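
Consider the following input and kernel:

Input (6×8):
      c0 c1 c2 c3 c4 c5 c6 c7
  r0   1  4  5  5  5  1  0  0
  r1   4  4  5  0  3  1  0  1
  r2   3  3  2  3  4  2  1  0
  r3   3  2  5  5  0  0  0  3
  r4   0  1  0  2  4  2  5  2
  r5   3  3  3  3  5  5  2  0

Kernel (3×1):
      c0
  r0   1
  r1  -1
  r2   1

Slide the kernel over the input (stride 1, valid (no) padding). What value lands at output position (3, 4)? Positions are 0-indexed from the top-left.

The receptive field on the input at this output position is [0 / 4 / 5]. Elementwise product with the kernel and sum: 0·1 + 4·-1 + 5·1.

1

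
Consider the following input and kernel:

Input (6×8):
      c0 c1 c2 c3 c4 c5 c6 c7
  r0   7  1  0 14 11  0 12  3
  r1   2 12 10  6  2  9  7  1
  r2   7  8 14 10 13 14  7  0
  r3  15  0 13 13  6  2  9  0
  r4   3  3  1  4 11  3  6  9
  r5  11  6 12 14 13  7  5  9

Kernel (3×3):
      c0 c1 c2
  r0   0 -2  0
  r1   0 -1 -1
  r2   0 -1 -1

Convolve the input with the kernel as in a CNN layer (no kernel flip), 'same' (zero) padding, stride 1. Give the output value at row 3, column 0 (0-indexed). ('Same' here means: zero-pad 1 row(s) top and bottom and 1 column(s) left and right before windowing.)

-35

The receptive field on the zero-padded input at this output position is [0 7 8 / 0 15 0 / 0 3 3]. Elementwise product with the kernel and sum: 7·-2 + 15·-1 + 0·-1 + 3·-1 + 3·-1.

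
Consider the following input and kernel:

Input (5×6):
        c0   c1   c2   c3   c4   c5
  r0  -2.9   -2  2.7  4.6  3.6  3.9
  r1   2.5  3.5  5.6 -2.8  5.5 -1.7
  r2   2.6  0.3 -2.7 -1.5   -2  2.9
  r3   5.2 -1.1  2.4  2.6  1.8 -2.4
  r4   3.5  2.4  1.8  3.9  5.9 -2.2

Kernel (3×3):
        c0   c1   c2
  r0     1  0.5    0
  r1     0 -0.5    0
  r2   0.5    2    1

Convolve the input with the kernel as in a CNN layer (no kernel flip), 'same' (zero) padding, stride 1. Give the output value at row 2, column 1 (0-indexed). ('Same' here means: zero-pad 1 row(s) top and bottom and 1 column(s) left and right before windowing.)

The receptive field on the zero-padded input at this output position is [2.5 3.5 5.6 / 2.6 0.3 -2.7 / 5.2 -1.1 2.4]. Elementwise product with the kernel and sum: 2.5·1 + 3.5·0.5 + 0.3·-0.5 + 5.2·0.5 + -1.1·2 + 2.4·1.

6.9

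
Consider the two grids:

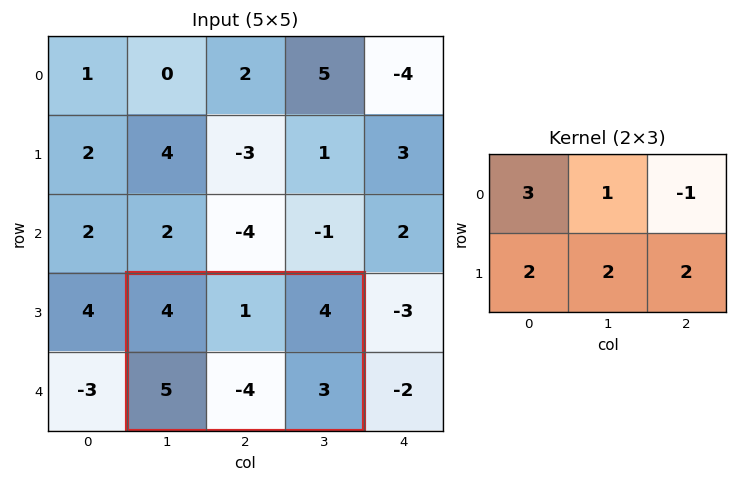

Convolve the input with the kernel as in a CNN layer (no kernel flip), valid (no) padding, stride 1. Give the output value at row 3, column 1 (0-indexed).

17

The receptive field on the input at this output position is [4 1 4 / 5 -4 3]. Elementwise product with the kernel and sum: 4·3 + 1·1 + 4·-1 + 5·2 + -4·2 + 3·2.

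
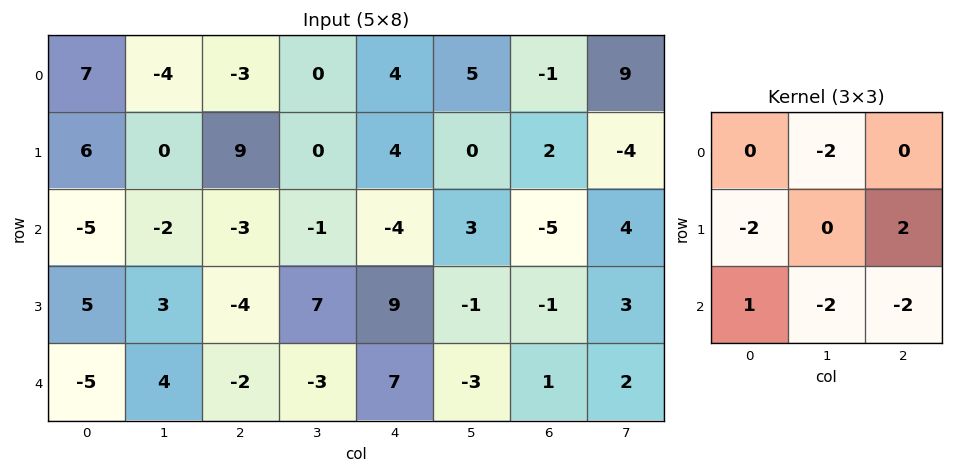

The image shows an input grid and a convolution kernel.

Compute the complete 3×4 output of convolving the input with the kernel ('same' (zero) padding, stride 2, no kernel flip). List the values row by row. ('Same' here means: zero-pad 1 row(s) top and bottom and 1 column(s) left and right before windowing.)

-20 -10 2 12
-32 -19 -9 -7
-2 -6 -18 12

Output[0,0]: The receptive field on the zero-padded input at this output position is [0 0 0 / 0 7 -4 / 0 6 0]. Elementwise product with the kernel and sum: 0·-2 + 0·-2 + -4·2 + 0·1 + 6·-2 + 0·-2.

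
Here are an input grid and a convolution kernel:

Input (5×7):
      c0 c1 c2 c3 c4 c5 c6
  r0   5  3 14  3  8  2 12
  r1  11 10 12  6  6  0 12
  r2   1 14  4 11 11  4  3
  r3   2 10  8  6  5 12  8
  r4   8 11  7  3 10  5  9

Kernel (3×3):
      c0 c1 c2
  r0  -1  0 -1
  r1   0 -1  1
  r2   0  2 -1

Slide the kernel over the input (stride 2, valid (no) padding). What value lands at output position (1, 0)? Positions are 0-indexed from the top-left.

8

The receptive field on the input at this output position is [1 14 4 / 2 10 8 / 8 11 7]. Elementwise product with the kernel and sum: 1·-1 + 4·-1 + 10·-1 + 8·1 + 11·2 + 7·-1.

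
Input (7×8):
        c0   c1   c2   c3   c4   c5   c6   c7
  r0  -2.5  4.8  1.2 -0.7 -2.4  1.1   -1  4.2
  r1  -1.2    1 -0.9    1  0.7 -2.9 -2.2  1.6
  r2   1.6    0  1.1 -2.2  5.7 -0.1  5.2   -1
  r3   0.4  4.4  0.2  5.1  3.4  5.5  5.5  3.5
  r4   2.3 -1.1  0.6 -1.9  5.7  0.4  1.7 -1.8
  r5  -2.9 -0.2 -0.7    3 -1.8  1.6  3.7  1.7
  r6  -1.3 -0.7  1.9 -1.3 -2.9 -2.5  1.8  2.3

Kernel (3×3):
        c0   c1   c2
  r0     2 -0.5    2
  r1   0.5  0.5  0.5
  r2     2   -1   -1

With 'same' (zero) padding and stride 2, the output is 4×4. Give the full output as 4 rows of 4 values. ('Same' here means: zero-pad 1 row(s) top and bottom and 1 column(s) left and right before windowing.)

Output[0,0]: The receptive field on the zero-padded input at this output position is [0 0 0 / 0 -2.5 4.8 / 0 -1.2 1]. Elementwise product with the kernel and sum: 0·2 + 0·-0.5 + 0·2 + 0·0.5 + -2.5·0.5 + 4.8·0.5 + 0·2 + -1.2·-1 + 1·-1.

1.35 4.55 3.2 -3.05
-1.4 7.4 -1.15 2.55
12.3 15 27.8 13.2
0.05 5.9 6.75 5.55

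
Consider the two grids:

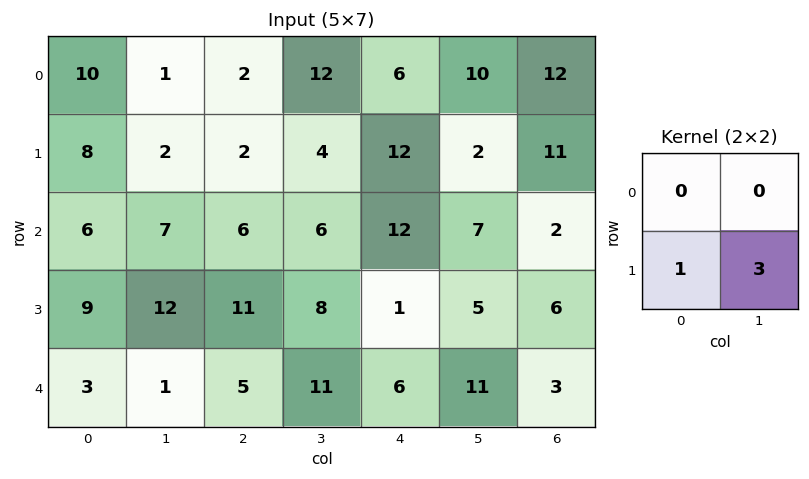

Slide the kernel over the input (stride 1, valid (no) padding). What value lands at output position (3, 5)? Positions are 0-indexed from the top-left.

The receptive field on the input at this output position is [5 6 / 11 3]. Elementwise product with the kernel and sum: 11·1 + 3·3.

20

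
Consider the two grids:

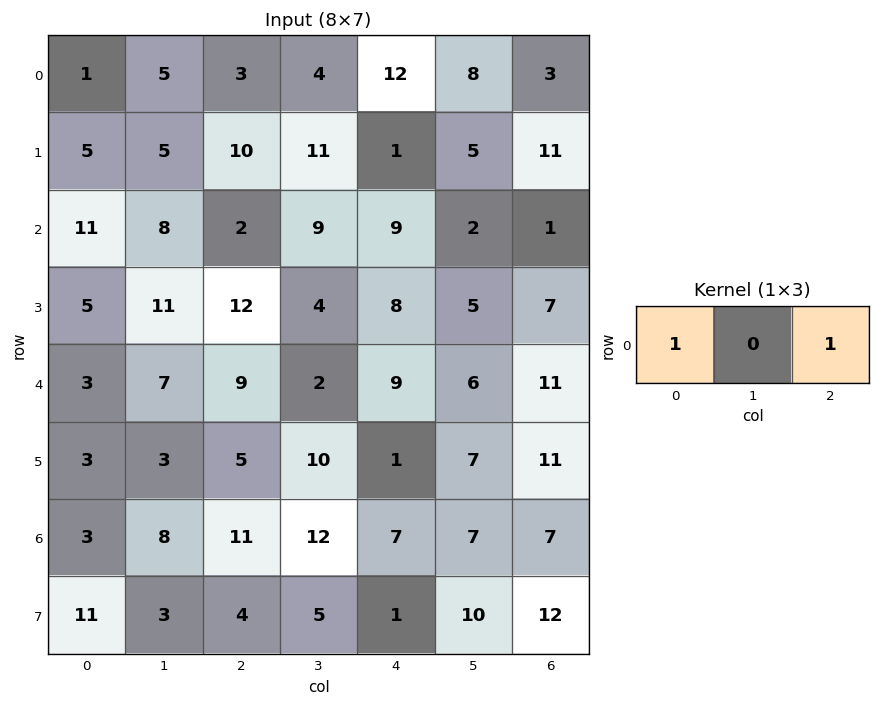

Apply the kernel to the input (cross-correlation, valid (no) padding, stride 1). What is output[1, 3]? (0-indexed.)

The receptive field on the input at this output position is [11 1 5]. Elementwise product with the kernel and sum: 11·1 + 5·1.

16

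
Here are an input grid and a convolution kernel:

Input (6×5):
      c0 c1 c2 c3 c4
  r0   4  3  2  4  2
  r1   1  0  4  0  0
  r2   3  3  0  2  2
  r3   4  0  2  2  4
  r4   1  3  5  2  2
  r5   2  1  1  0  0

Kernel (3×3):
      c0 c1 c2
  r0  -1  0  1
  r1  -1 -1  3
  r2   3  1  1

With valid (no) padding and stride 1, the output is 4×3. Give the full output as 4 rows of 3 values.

21 8 0
11 7 12
10 19 29
17 4 4

Output[0,0]: The receptive field on the input at this output position is [4 3 2 / 1 0 4 / 3 3 0]. Elementwise product with the kernel and sum: 4·-1 + 2·1 + 1·-1 + 0·-1 + 4·3 + 3·3 + 3·1 + 0·1.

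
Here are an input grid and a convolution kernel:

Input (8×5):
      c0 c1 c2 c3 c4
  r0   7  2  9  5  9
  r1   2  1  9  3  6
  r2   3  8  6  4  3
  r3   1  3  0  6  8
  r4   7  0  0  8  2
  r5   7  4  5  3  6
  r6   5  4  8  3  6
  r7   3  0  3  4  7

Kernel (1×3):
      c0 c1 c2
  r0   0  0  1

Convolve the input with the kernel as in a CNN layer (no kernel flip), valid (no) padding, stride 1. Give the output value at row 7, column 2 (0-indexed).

The receptive field on the input at this output position is [3 4 7]. Elementwise product with the kernel and sum: 7·1.

7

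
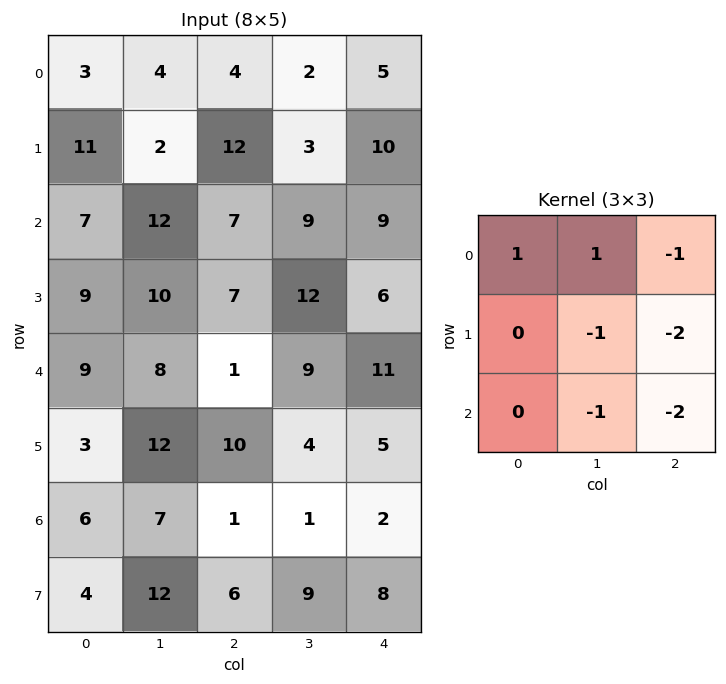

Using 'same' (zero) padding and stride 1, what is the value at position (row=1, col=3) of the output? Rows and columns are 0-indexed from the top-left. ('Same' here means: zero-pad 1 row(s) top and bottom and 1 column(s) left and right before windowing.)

-49

The receptive field on the zero-padded input at this output position is [4 2 5 / 12 3 10 / 7 9 9]. Elementwise product with the kernel and sum: 4·1 + 2·1 + 5·-1 + 3·-1 + 10·-2 + 9·-1 + 9·-2.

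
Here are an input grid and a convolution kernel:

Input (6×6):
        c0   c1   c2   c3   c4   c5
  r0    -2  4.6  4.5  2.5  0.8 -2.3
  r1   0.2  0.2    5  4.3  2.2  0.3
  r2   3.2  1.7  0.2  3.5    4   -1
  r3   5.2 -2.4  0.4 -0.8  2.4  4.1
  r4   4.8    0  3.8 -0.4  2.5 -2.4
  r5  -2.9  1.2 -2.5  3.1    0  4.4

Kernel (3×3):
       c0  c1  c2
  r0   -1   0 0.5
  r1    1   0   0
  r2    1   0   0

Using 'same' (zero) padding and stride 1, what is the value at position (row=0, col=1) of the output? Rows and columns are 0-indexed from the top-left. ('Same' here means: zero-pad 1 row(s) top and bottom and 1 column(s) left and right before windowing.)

-1.8

The receptive field on the zero-padded input at this output position is [0 0 0 / -2 4.6 4.5 / 0.2 0.2 5]. Elementwise product with the kernel and sum: 0·-1 + 0·0.5 + -2·1 + 0.2·1.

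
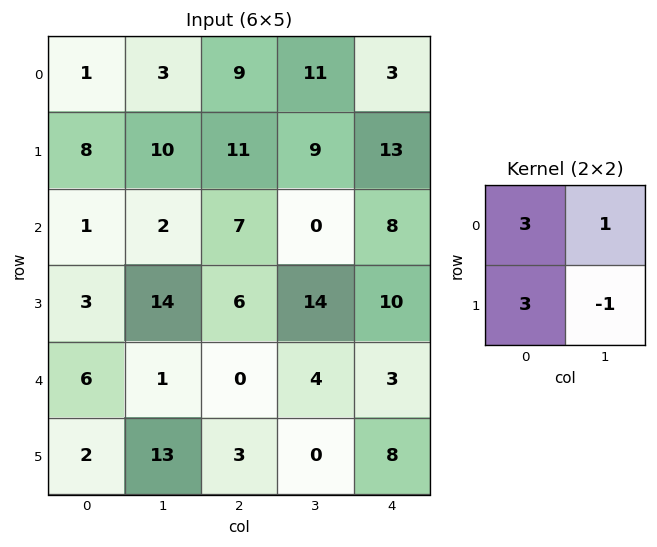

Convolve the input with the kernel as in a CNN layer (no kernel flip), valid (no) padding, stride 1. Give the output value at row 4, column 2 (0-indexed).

13

The receptive field on the input at this output position is [0 4 / 3 0]. Elementwise product with the kernel and sum: 0·3 + 4·1 + 3·3 + 0·-1.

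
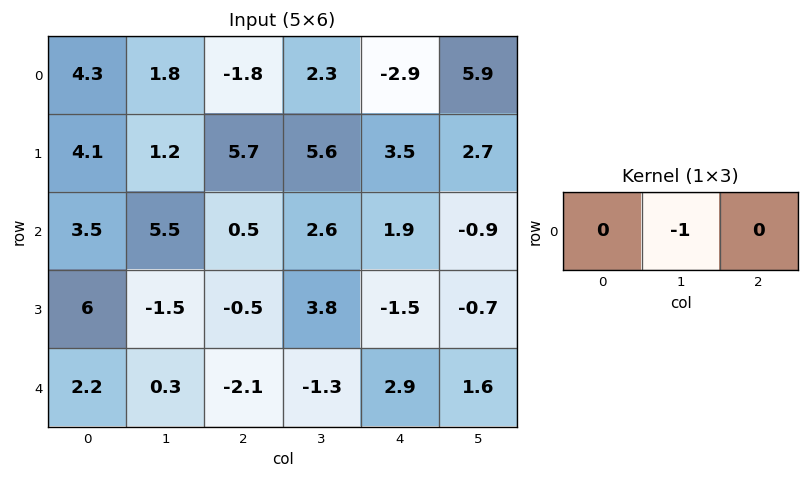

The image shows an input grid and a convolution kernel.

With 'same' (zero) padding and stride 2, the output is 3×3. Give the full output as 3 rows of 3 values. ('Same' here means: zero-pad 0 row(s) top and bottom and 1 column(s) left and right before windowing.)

Output[0,0]: The receptive field on the zero-padded input at this output position is [0 4.3 1.8]. Elementwise product with the kernel and sum: 4.3·-1.

-4.3 1.8 2.9
-3.5 -0.5 -1.9
-2.2 2.1 -2.9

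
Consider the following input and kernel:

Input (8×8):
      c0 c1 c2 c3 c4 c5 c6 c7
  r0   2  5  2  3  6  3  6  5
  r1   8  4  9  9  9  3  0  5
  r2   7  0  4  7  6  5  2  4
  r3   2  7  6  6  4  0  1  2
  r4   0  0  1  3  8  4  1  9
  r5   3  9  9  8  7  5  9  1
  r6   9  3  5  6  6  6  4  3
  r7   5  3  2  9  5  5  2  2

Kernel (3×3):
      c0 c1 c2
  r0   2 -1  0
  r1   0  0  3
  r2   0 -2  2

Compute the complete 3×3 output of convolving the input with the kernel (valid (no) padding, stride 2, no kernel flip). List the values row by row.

34 26 3
34 23 4
31 20 35

Output[0,0]: The receptive field on the input at this output position is [2 5 2 / 8 4 9 / 7 0 4]. Elementwise product with the kernel and sum: 2·2 + 5·-1 + 9·3 + 0·-2 + 4·2.
Output[0,1]: The receptive field on the input at this output position is [2 3 6 / 9 9 9 / 4 7 6]. Elementwise product with the kernel and sum: 2·2 + 3·-1 + 9·3 + 7·-2 + 6·2.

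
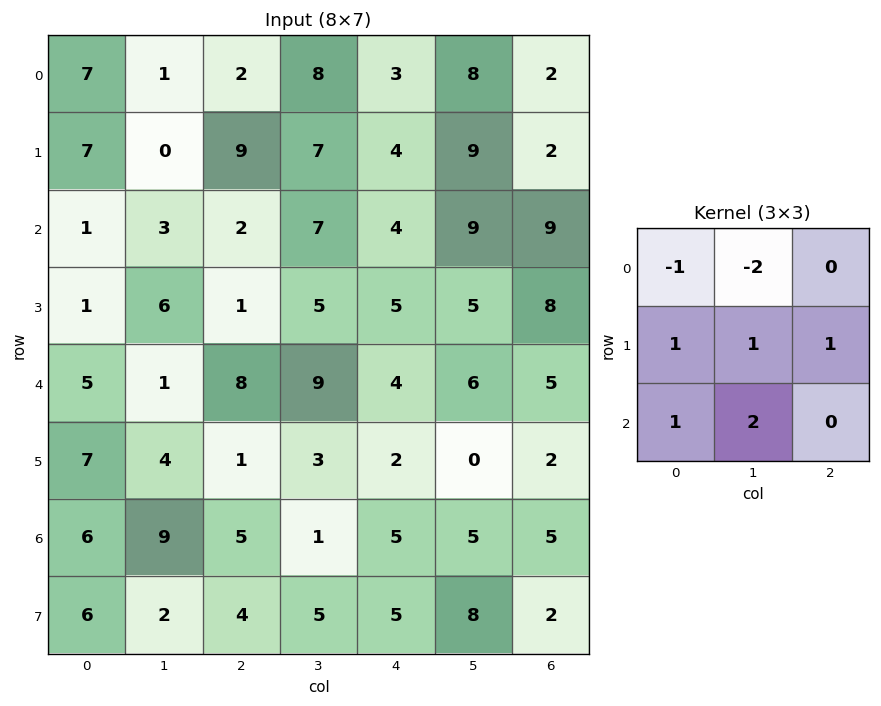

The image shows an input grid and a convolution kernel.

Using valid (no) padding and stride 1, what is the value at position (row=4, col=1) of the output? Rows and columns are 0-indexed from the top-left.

The receptive field on the input at this output position is [1 8 9 / 4 1 3 / 9 5 1]. Elementwise product with the kernel and sum: 1·-1 + 8·-2 + 4·1 + 1·1 + 3·1 + 9·1 + 5·2.

10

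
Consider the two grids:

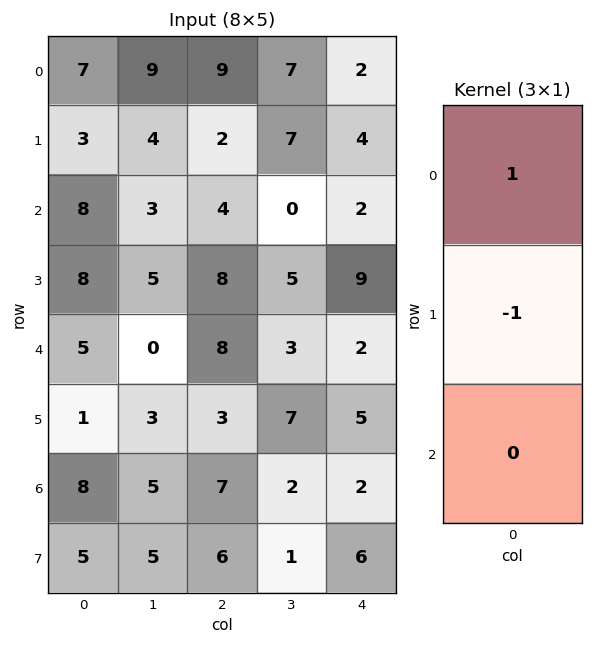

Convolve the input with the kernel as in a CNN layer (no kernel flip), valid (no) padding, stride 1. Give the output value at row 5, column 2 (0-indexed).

-4

The receptive field on the input at this output position is [3 / 7 / 6]. Elementwise product with the kernel and sum: 3·1 + 7·-1.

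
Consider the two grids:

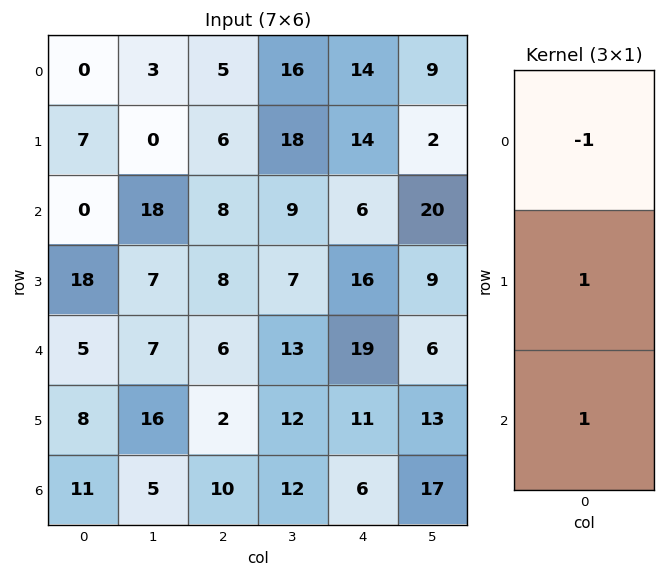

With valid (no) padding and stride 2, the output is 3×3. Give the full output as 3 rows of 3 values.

7 9 6
23 6 29
14 6 -2

Output[0,0]: The receptive field on the input at this output position is [0 / 7 / 0]. Elementwise product with the kernel and sum: 0·-1 + 7·1 + 0·1.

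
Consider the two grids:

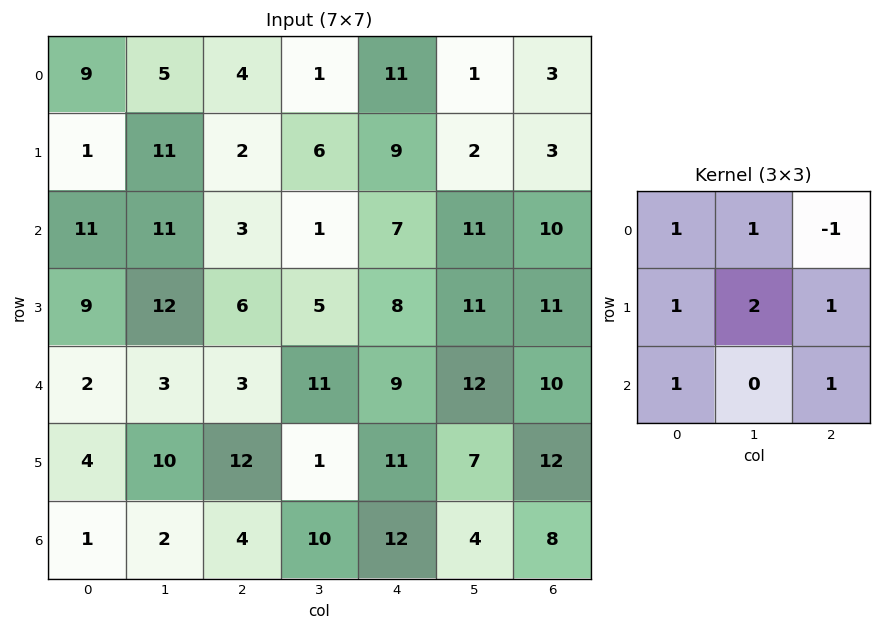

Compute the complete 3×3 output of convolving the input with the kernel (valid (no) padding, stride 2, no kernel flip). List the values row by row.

Output[0,0]: The receptive field on the input at this output position is [9 5 4 / 1 11 2 / 11 11 3]. Elementwise product with the kernel and sum: 9·1 + 5·1 + 4·-1 + 1·1 + 11·2 + 2·1 + 11·1 + 3·1.
Output[0,1]: The receptive field on the input at this output position is [4 1 11 / 2 6 9 / 3 1 7]. Elementwise product with the kernel and sum: 4·1 + 1·1 + 11·-1 + 2·1 + 6·2 + 9·1 + 3·1 + 7·1.

49 27 42
63 33 68
43 46 68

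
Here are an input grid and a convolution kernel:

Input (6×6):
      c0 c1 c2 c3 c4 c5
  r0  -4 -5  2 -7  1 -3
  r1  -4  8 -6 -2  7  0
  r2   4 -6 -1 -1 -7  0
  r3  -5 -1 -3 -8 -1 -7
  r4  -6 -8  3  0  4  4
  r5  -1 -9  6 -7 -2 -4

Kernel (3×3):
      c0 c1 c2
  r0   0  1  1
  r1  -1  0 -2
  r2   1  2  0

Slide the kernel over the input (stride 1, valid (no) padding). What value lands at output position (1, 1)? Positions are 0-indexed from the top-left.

-7

The receptive field on the input at this output position is [8 -6 -2 / -6 -1 -1 / -1 -3 -8]. Elementwise product with the kernel and sum: -6·1 + -2·1 + -6·-1 + -1·-2 + -1·1 + -3·2.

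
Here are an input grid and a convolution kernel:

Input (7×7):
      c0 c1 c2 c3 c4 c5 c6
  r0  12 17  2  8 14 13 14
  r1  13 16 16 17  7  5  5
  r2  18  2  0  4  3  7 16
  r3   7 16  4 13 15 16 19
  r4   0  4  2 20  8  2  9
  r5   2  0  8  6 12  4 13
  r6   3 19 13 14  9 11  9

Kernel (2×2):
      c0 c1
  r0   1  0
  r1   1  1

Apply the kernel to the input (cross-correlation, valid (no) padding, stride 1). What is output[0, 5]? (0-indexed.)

23

The receptive field on the input at this output position is [13 14 / 5 5]. Elementwise product with the kernel and sum: 13·1 + 5·1 + 5·1.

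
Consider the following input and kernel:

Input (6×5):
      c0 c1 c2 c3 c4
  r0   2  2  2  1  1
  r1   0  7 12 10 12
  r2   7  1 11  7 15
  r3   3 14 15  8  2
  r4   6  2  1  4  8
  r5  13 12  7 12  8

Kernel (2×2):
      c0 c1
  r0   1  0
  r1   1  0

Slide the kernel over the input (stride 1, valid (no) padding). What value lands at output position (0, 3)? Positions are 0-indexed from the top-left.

11

The receptive field on the input at this output position is [1 1 / 10 12]. Elementwise product with the kernel and sum: 1·1 + 10·1.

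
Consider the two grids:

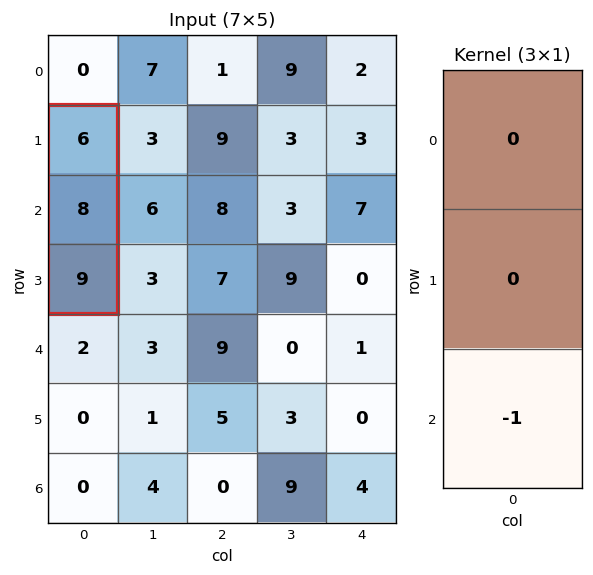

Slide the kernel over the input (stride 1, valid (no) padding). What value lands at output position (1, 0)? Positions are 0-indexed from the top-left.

The receptive field on the input at this output position is [6 / 8 / 9]. Elementwise product with the kernel and sum: 9·-1.

-9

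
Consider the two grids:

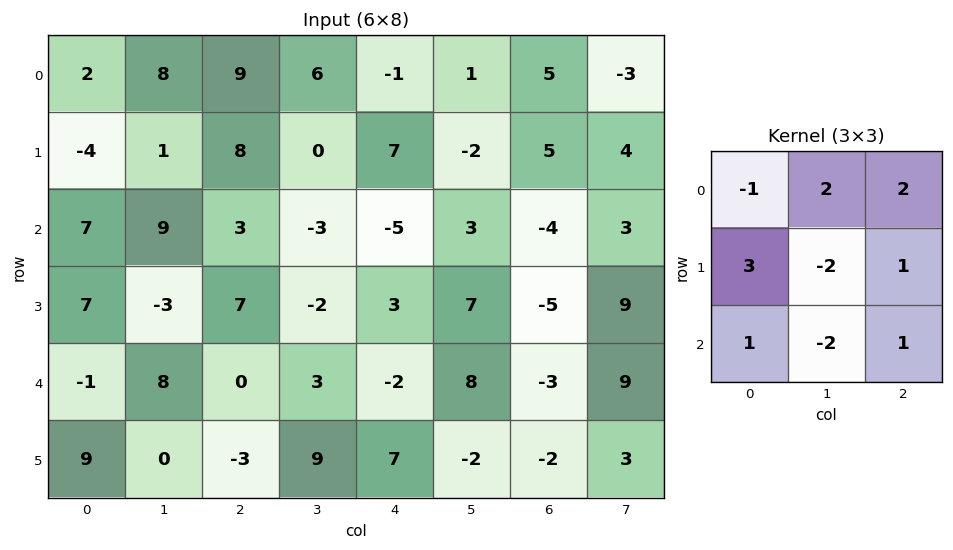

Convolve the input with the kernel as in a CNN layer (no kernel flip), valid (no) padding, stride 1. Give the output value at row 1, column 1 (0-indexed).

14

The receptive field on the input at this output position is [1 8 0 / 9 3 -3 / -3 7 -2]. Elementwise product with the kernel and sum: 1·-1 + 8·2 + 0·2 + 9·3 + 3·-2 + -3·1 + -3·1 + 7·-2 + -2·1.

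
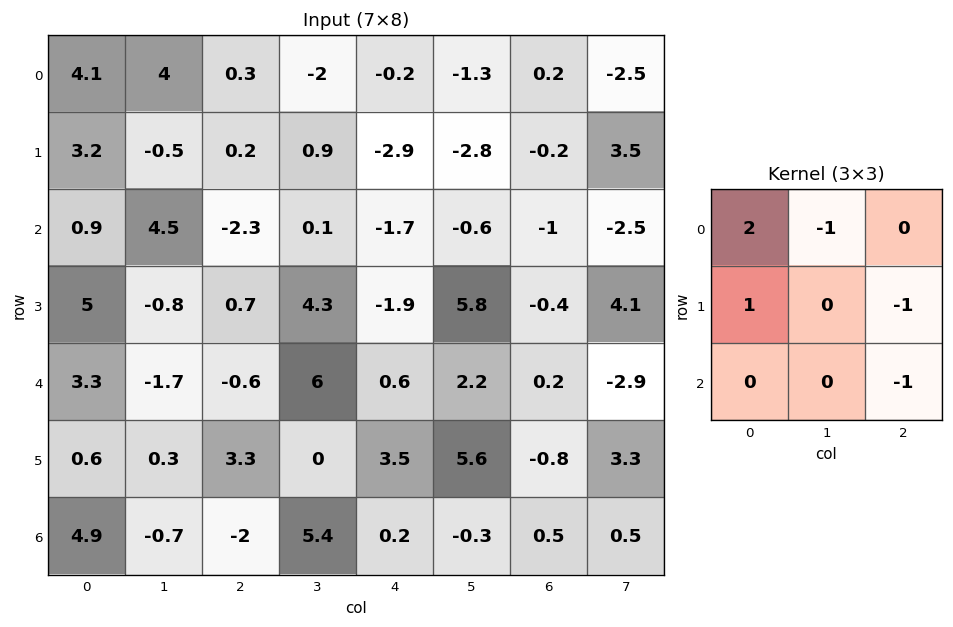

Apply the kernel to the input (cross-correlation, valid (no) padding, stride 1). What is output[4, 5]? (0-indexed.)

The receptive field on the input at this output position is [2.2 0.2 -2.9 / 5.6 -0.8 3.3 / -0.3 0.5 0.5]. Elementwise product with the kernel and sum: 2.2·2 + 0.2·-1 + 5.6·1 + 3.3·-1 + 0.5·-1.

6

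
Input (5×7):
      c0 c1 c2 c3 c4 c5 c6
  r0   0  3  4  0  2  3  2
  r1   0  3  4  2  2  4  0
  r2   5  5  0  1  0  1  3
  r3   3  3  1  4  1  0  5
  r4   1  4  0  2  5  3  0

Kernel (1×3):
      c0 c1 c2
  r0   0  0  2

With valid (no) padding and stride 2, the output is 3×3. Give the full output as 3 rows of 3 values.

Output[0,0]: The receptive field on the input at this output position is [0 3 4]. Elementwise product with the kernel and sum: 4·2.

8 4 4
0 0 6
0 10 0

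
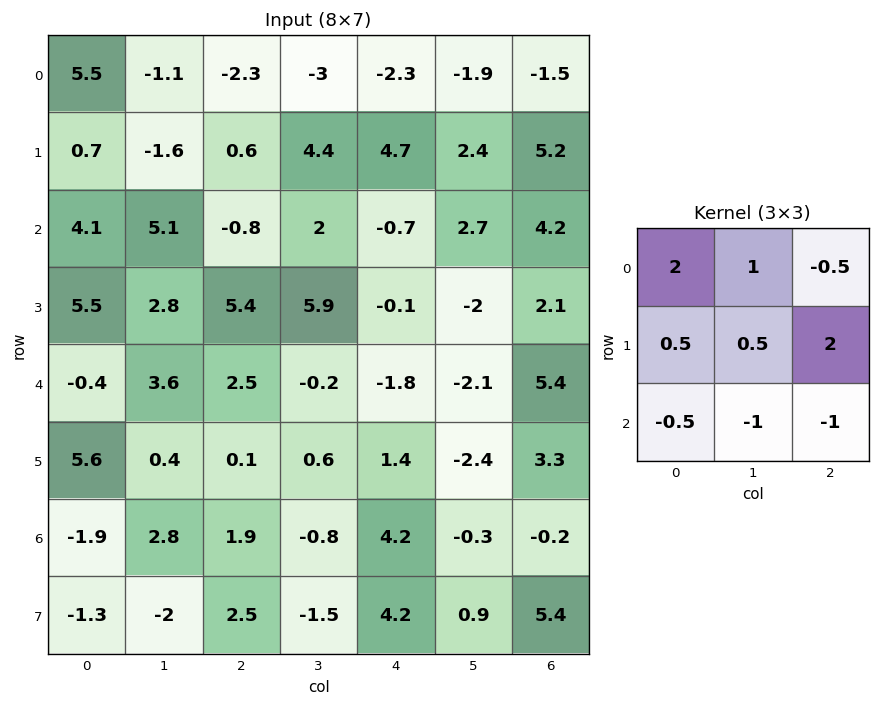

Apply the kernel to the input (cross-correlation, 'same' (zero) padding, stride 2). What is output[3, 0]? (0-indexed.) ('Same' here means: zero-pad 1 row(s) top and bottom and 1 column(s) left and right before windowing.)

13.35

The receptive field on the zero-padded input at this output position is [0 5.6 0.4 / 0 -1.9 2.8 / 0 -1.3 -2]. Elementwise product with the kernel and sum: 0·2 + 5.6·1 + 0.4·-0.5 + 0·0.5 + -1.9·0.5 + 2.8·2 + 0·-0.5 + -1.3·-1 + -2·-1.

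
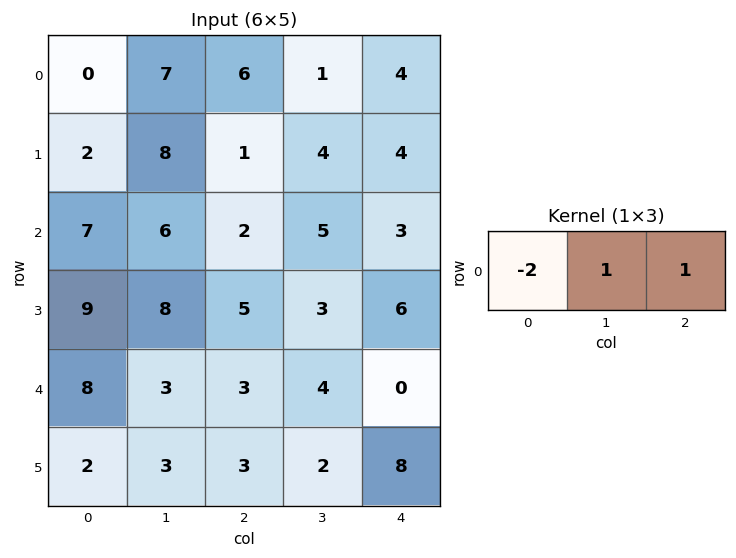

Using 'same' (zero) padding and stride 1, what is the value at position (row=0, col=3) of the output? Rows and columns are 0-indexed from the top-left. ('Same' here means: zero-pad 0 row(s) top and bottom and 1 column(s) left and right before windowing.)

The receptive field on the zero-padded input at this output position is [6 1 4]. Elementwise product with the kernel and sum: 6·-2 + 1·1 + 4·1.

-7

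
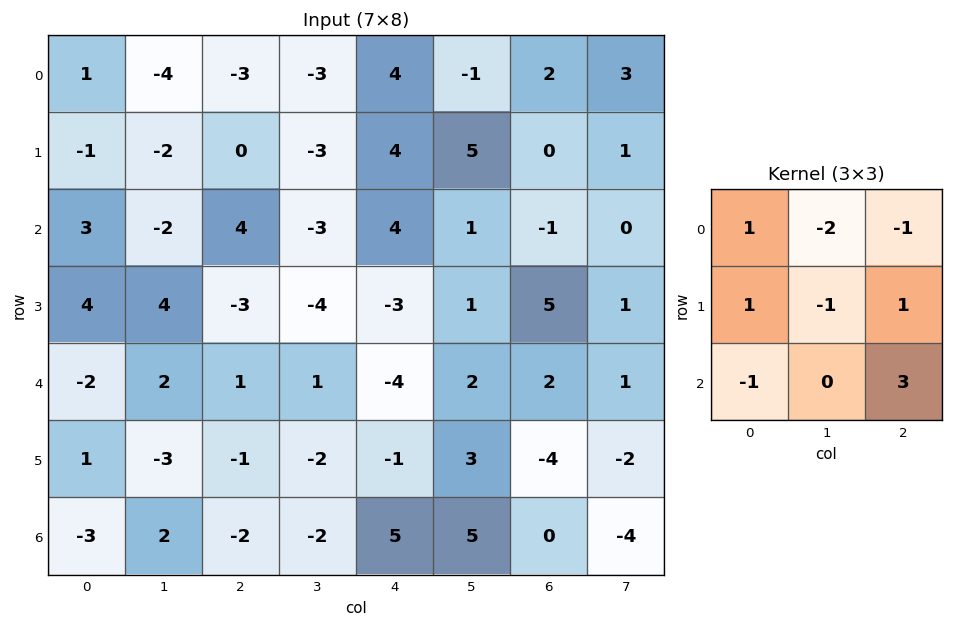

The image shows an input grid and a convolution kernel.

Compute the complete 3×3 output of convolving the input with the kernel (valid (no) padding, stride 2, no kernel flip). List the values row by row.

Output[0,0]: The receptive field on the input at this output position is [1 -4 -3 / -1 -2 0 / 3 -2 4]. Elementwise product with the kernel and sum: 1·1 + -4·-2 + -3·-1 + -1·1 + -2·-1 + 0·1 + 3·-1 + 4·3.
Output[0,1]: The receptive field on the input at this output position is [-3 -3 4 / 0 -3 4 / 4 -3 4]. Elementwise product with the kernel and sum: -3·1 + -3·-2 + 4·-1 + 0·1 + -3·-1 + 4·1 + 4·-1 + 4·3.

22 14 -4
5 -9 14
-7 20 -23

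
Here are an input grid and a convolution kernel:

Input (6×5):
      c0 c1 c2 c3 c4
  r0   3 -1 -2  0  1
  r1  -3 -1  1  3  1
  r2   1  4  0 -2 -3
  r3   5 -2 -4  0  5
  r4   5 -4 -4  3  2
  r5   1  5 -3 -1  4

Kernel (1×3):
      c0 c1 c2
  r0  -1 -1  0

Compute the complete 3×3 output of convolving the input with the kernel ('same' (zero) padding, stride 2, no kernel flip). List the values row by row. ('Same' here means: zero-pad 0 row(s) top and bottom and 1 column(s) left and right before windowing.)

Output[0,0]: The receptive field on the zero-padded input at this output position is [0 3 -1]. Elementwise product with the kernel and sum: 0·-1 + 3·-1.

-3 3 -1
-1 -4 5
-5 8 -5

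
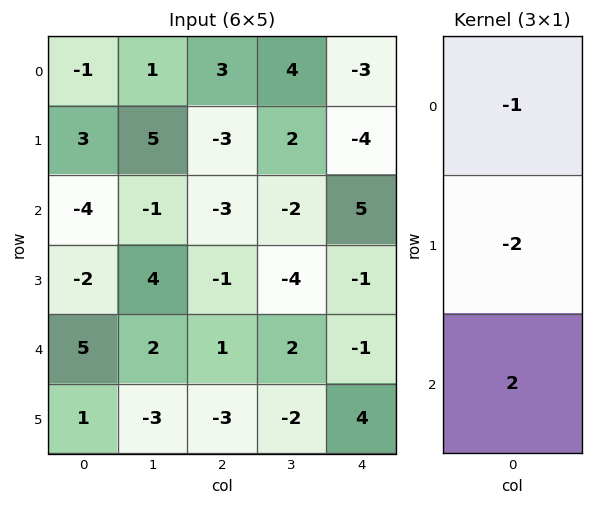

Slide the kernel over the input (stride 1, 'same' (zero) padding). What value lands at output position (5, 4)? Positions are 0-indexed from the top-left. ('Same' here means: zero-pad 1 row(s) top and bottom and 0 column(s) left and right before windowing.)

The receptive field on the zero-padded input at this output position is [-1 / 4 / 0]. Elementwise product with the kernel and sum: -1·-1 + 4·-2 + 0·2.

-7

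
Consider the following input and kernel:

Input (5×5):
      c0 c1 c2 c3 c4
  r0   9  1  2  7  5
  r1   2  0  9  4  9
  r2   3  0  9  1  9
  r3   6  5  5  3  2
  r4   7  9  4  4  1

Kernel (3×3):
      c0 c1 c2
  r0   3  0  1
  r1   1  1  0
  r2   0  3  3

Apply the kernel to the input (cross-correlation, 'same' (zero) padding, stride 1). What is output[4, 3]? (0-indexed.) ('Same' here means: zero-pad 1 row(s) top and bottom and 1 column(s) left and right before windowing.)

25

The receptive field on the zero-padded input at this output position is [5 3 2 / 4 4 1 / 0 0 0]. Elementwise product with the kernel and sum: 5·3 + 2·1 + 4·1 + 4·1 + 0·3 + 0·3.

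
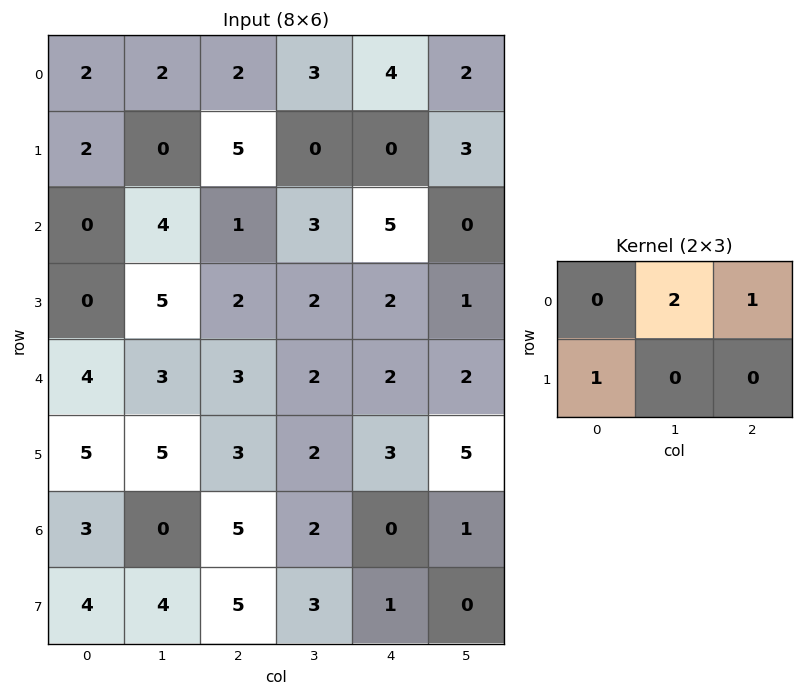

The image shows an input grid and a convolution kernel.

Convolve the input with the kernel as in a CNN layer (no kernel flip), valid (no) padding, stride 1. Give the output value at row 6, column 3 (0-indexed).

4

The receptive field on the input at this output position is [2 0 1 / 3 1 0]. Elementwise product with the kernel and sum: 0·2 + 1·1 + 3·1.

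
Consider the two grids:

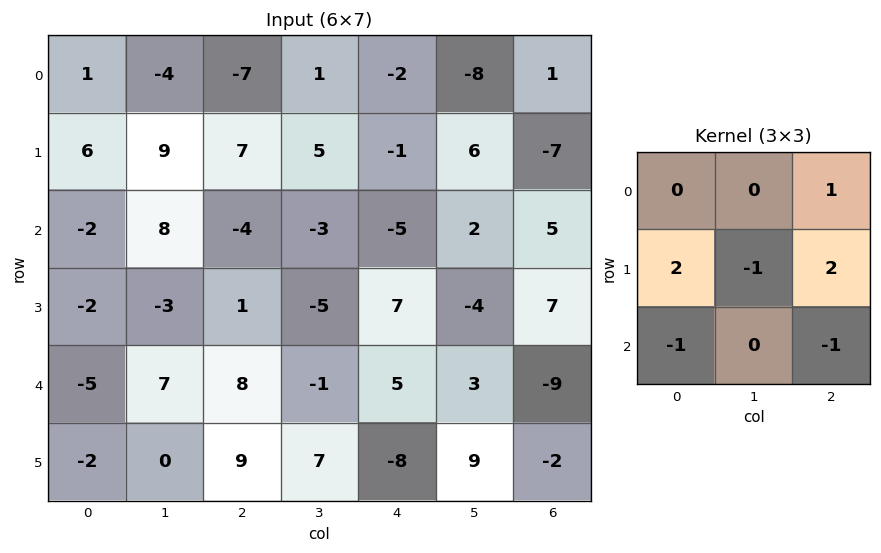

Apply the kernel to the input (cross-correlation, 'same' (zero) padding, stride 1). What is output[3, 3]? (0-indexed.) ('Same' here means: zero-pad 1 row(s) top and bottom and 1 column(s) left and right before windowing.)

3

The receptive field on the zero-padded input at this output position is [-4 -3 -5 / 1 -5 7 / 8 -1 5]. Elementwise product with the kernel and sum: -5·1 + 1·2 + -5·-1 + 7·2 + 8·-1 + 5·-1.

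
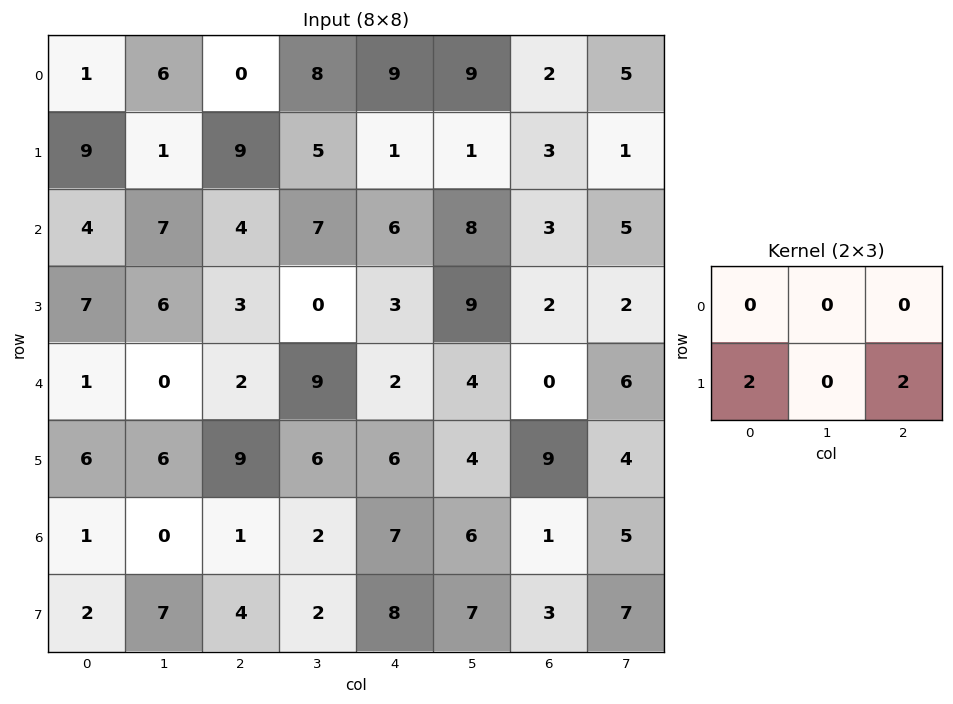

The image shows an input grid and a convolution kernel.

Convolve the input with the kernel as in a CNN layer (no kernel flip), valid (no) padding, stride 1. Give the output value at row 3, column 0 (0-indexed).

6

The receptive field on the input at this output position is [7 6 3 / 1 0 2]. Elementwise product with the kernel and sum: 1·2 + 2·2.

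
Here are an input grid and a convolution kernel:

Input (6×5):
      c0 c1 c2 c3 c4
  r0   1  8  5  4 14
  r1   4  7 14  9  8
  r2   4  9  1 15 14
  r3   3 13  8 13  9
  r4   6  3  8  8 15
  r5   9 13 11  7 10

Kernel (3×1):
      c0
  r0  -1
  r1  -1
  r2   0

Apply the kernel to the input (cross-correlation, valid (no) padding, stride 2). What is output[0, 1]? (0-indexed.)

-19

The receptive field on the input at this output position is [5 / 14 / 1]. Elementwise product with the kernel and sum: 5·-1 + 14·-1.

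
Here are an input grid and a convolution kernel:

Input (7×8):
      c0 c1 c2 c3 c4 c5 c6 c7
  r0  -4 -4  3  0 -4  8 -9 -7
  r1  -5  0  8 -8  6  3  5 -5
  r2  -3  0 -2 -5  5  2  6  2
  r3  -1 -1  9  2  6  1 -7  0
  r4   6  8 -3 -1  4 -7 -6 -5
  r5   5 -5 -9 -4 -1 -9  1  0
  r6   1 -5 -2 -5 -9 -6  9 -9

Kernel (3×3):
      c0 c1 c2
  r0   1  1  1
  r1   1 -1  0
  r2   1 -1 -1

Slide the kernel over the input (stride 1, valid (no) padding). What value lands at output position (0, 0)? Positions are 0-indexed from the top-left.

The receptive field on the input at this output position is [-4 -4 3 / -5 0 8 / -3 0 -2]. Elementwise product with the kernel and sum: -4·1 + -4·1 + 3·1 + -5·1 + 0·-1 + -3·1 + 0·-1 + -2·-1.

-11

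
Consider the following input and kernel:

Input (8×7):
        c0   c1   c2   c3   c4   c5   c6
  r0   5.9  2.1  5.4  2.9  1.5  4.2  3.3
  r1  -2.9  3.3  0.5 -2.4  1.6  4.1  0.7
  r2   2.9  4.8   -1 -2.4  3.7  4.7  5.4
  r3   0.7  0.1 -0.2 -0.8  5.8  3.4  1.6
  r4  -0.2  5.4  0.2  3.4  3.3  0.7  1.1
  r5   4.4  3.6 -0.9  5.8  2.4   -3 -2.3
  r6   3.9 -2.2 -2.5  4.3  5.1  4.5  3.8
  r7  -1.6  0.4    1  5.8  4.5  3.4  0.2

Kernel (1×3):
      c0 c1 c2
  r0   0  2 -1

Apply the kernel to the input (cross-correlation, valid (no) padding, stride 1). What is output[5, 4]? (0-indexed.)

-3.7

The receptive field on the input at this output position is [2.4 -3 -2.3]. Elementwise product with the kernel and sum: -3·2 + -2.3·-1.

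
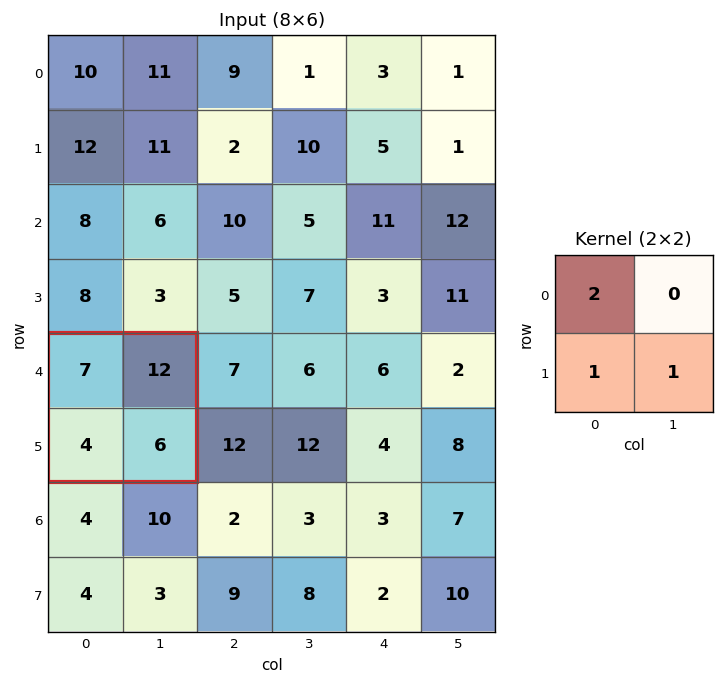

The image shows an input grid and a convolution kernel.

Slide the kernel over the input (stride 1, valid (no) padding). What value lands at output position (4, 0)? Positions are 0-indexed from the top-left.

The receptive field on the input at this output position is [7 12 / 4 6]. Elementwise product with the kernel and sum: 7·2 + 4·1 + 6·1.

24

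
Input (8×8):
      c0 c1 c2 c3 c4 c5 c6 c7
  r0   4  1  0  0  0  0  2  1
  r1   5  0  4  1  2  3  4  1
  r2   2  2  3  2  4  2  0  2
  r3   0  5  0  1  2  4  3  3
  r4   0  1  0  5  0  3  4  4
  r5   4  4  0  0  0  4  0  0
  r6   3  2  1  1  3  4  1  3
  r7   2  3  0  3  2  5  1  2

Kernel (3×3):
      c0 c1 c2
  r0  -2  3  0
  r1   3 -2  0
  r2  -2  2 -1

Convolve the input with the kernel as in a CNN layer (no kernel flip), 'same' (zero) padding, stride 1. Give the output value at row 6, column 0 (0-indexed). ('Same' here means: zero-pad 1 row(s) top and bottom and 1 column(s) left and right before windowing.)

The receptive field on the zero-padded input at this output position is [0 4 4 / 0 3 2 / 0 2 3]. Elementwise product with the kernel and sum: 0·-2 + 4·3 + 0·3 + 3·-2 + 0·-2 + 2·2 + 3·-1.

7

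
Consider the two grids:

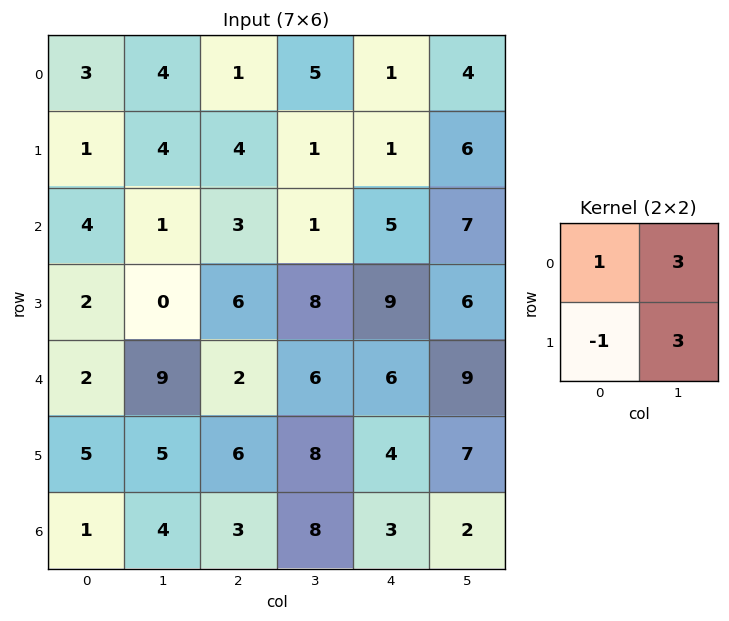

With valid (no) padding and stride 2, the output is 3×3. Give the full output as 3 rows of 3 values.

26 15 30
5 24 35
39 38 50

Output[0,0]: The receptive field on the input at this output position is [3 4 / 1 4]. Elementwise product with the kernel and sum: 3·1 + 4·3 + 1·-1 + 4·3.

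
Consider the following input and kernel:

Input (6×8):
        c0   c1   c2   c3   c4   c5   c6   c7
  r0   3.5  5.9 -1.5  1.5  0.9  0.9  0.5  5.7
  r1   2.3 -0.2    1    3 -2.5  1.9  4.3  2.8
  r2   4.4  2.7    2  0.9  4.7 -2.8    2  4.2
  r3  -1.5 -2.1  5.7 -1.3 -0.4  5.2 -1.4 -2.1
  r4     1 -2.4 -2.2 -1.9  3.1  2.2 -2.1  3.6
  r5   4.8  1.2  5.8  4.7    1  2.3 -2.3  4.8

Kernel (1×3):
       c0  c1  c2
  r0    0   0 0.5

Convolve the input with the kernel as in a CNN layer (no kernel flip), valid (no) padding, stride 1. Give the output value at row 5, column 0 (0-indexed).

The receptive field on the input at this output position is [4.8 1.2 5.8]. Elementwise product with the kernel and sum: 5.8·0.5.

2.9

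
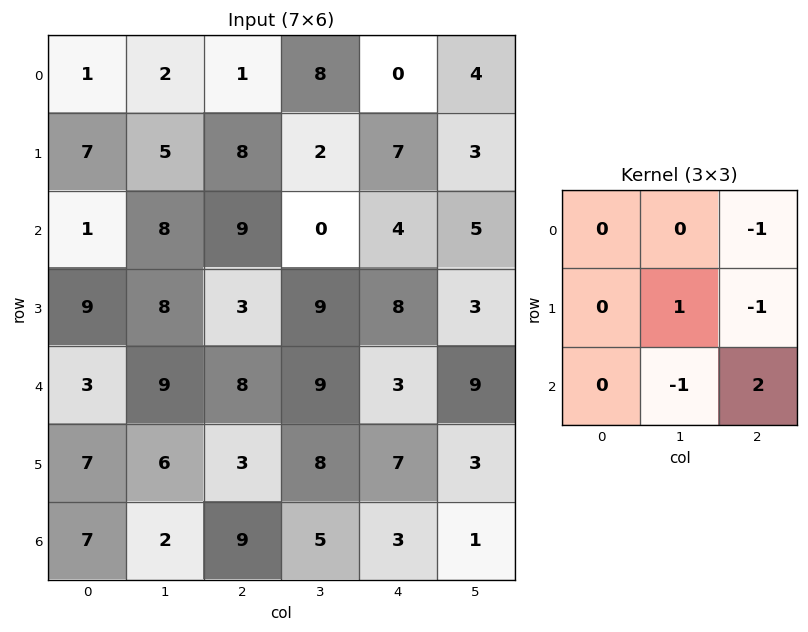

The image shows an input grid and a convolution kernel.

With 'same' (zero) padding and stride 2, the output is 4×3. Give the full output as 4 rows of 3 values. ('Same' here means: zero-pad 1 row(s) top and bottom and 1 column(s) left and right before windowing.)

Output[0,0]: The receptive field on the zero-padded input at this output position is [0 0 0 / 0 1 2 / 0 7 5]. Elementwise product with the kernel and sum: 0·-1 + 1·1 + 2·-1 + 7·-1 + 5·2.

2 -11 -5
-5 22 -6
-9 3 -10
-1 -4 -1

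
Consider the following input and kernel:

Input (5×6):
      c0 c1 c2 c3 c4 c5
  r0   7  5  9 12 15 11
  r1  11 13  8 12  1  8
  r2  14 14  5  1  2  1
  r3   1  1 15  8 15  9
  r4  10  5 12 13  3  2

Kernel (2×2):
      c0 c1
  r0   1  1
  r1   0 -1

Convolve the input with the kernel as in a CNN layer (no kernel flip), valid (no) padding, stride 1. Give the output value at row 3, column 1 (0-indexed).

The receptive field on the input at this output position is [1 15 / 5 12]. Elementwise product with the kernel and sum: 1·1 + 15·1 + 12·-1.

4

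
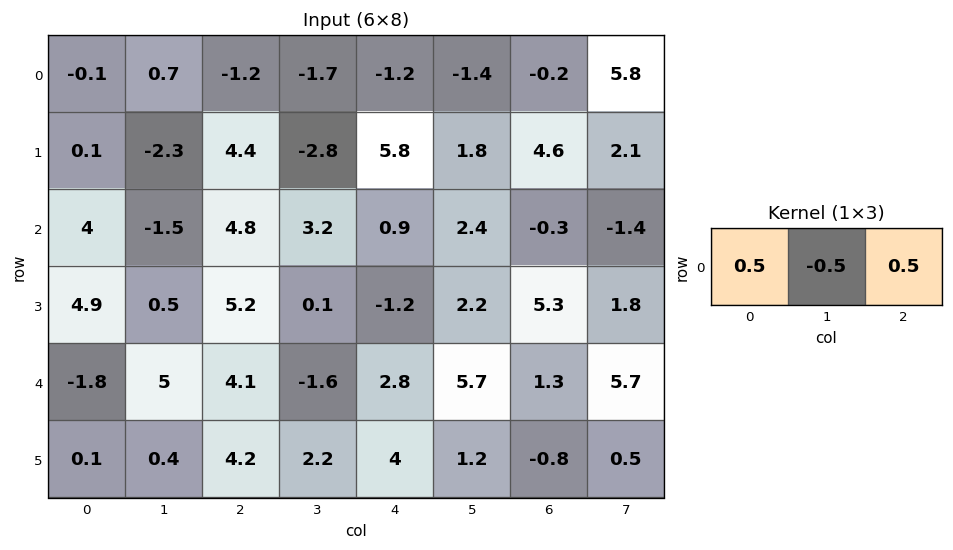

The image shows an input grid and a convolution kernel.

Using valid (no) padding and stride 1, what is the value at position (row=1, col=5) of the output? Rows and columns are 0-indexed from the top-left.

The receptive field on the input at this output position is [1.8 4.6 2.1]. Elementwise product with the kernel and sum: 1.8·0.5 + 4.6·-0.5 + 2.1·0.5.

-0.35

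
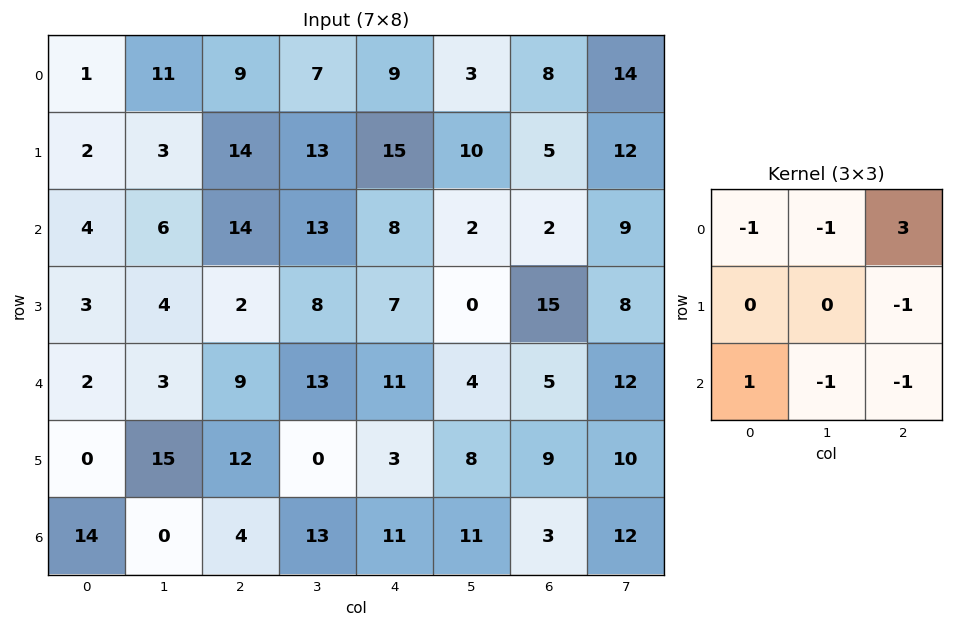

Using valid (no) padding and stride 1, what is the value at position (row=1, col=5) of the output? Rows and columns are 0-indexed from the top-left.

The receptive field on the input at this output position is [10 5 12 / 2 2 9 / 0 15 8]. Elementwise product with the kernel and sum: 10·-1 + 5·-1 + 12·3 + 9·-1 + 0·1 + 15·-1 + 8·-1.

-11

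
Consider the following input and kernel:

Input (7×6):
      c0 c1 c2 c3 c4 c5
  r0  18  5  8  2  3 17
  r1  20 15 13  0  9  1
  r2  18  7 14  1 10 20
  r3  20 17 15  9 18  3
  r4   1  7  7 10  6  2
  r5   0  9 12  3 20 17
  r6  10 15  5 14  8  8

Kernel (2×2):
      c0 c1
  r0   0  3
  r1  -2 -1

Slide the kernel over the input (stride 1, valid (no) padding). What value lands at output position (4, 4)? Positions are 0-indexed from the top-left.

-51

The receptive field on the input at this output position is [6 2 / 20 17]. Elementwise product with the kernel and sum: 2·3 + 20·-2 + 17·-1.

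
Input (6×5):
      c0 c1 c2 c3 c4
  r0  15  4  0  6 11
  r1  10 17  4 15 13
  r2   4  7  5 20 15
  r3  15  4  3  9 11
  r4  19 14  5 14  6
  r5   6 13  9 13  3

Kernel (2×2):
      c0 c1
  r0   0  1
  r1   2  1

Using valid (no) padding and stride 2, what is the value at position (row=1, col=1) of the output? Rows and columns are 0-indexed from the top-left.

The receptive field on the input at this output position is [5 20 / 3 9]. Elementwise product with the kernel and sum: 20·1 + 3·2 + 9·1.

35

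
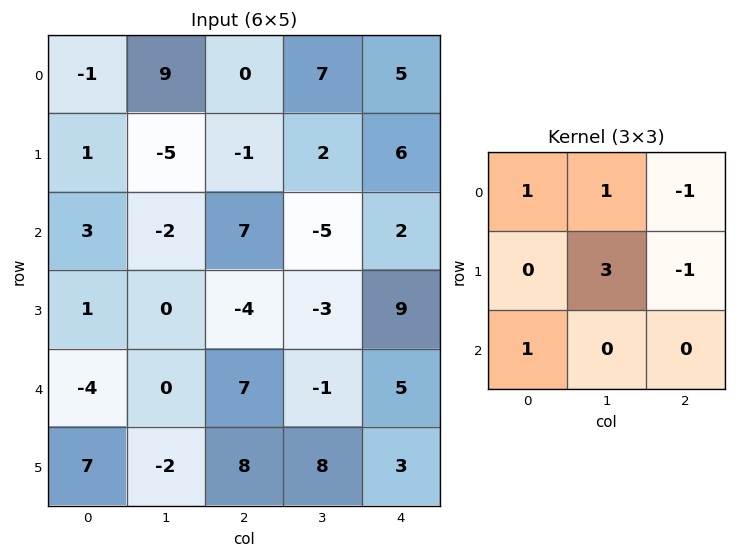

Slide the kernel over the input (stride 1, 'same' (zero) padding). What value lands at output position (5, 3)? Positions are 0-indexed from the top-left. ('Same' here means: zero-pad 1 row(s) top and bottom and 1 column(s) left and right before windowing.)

22

The receptive field on the zero-padded input at this output position is [7 -1 5 / 8 8 3 / 0 0 0]. Elementwise product with the kernel and sum: 7·1 + -1·1 + 5·-1 + 8·3 + 3·-1 + 0·1.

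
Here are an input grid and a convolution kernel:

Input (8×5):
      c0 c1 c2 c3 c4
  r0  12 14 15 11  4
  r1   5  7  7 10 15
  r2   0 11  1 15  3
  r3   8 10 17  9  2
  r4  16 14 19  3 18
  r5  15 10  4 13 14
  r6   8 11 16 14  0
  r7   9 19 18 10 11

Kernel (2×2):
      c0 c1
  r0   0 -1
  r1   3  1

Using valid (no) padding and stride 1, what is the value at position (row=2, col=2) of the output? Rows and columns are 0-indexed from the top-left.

The receptive field on the input at this output position is [1 15 / 17 9]. Elementwise product with the kernel and sum: 15·-1 + 17·3 + 9·1.

45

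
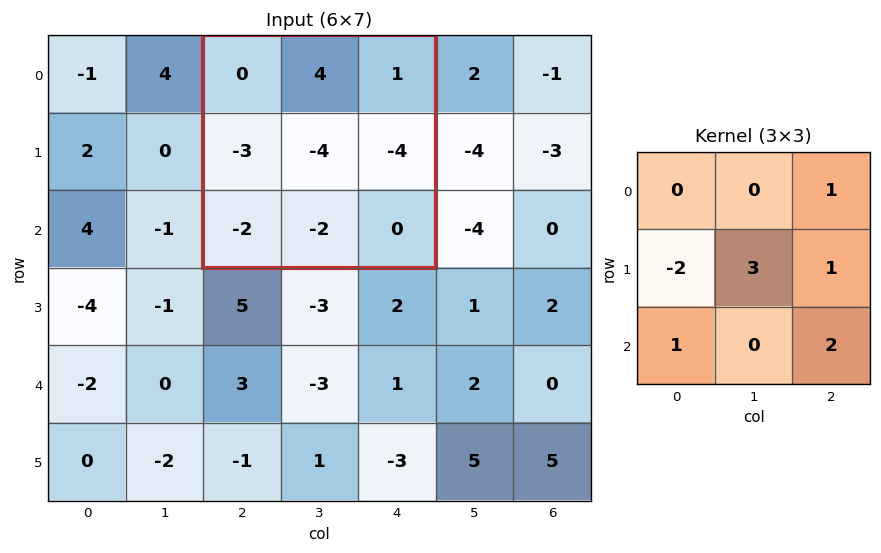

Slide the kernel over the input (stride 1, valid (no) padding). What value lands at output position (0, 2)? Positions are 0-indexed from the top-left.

The receptive field on the input at this output position is [0 4 1 / -3 -4 -4 / -2 -2 0]. Elementwise product with the kernel and sum: 1·1 + -3·-2 + -4·3 + -4·1 + -2·1 + 0·2.

-11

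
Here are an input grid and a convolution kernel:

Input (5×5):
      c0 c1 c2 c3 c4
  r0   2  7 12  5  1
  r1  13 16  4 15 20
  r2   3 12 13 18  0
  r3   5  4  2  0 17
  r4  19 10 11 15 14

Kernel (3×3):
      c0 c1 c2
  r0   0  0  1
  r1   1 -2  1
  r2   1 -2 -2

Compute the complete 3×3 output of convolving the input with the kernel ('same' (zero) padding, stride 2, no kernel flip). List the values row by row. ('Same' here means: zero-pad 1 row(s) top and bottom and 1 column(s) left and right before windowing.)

Output[0,0]: The receptive field on the zero-padded input at this output position is [0 0 0 / 0 2 7 / 0 13 16]. Elementwise product with the kernel and sum: 0·1 + 0·1 + 2·-2 + 7·1 + 0·1 + 13·-2 + 16·-2.

-55 -34 -22
4 19 -16
-24 3 -13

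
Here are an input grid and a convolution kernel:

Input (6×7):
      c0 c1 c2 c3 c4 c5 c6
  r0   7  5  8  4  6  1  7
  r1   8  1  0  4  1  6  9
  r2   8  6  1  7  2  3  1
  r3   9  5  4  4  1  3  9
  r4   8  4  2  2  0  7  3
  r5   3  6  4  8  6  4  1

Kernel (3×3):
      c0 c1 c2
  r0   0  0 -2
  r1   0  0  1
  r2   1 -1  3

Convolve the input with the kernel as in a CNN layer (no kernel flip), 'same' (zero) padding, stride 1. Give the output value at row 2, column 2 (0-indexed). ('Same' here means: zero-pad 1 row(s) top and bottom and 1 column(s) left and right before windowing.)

12

The receptive field on the zero-padded input at this output position is [1 0 4 / 6 1 7 / 5 4 4]. Elementwise product with the kernel and sum: 4·-2 + 7·1 + 5·1 + 4·-1 + 4·3.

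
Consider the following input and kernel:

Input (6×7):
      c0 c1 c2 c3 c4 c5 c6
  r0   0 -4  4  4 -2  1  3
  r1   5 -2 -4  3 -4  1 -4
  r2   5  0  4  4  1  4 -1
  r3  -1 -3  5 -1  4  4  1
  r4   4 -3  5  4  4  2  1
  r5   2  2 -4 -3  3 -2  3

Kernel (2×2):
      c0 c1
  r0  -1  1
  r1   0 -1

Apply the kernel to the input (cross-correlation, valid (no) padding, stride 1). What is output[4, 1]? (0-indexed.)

The receptive field on the input at this output position is [-3 5 / 2 -4]. Elementwise product with the kernel and sum: -3·-1 + 5·1 + -4·-1.

12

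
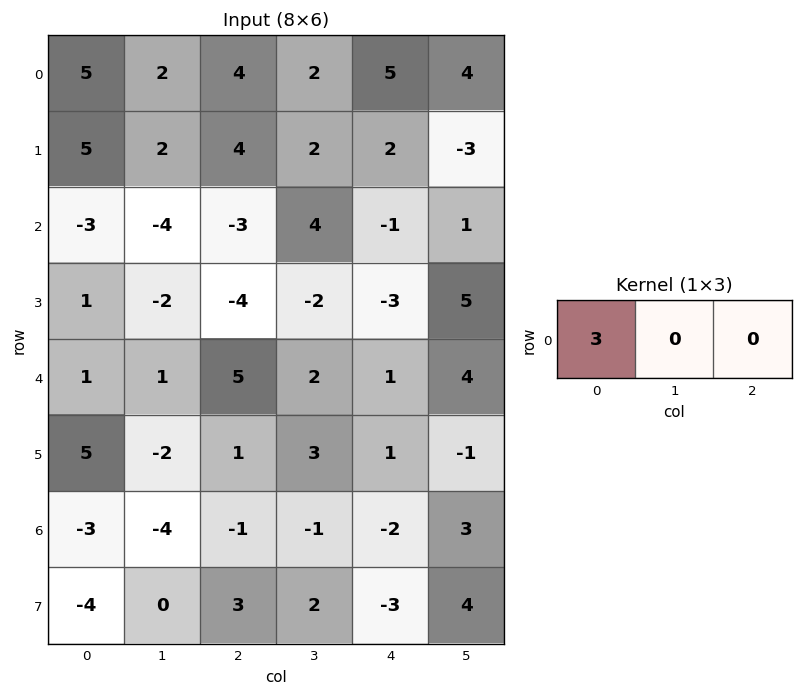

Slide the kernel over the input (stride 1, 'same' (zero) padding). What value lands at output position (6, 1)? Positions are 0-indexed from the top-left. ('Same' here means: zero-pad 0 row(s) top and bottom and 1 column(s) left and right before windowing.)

The receptive field on the zero-padded input at this output position is [-3 -4 -1]. Elementwise product with the kernel and sum: -3·3.

-9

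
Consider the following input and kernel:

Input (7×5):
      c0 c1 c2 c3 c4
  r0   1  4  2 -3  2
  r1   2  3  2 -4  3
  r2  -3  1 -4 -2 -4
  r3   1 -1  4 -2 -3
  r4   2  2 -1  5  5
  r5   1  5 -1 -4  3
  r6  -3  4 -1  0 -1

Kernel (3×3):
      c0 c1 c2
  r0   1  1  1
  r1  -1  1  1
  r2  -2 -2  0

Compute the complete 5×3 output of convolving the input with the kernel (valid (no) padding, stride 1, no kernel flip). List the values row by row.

14 4 10
7 -12 -5
-12 -4 -27
-9 -5 20
4 -10 11

Output[0,0]: The receptive field on the input at this output position is [1 4 2 / 2 3 2 / -3 1 -4]. Elementwise product with the kernel and sum: 1·1 + 4·1 + 2·1 + 2·-1 + 3·1 + 2·1 + -3·-2 + 1·-2.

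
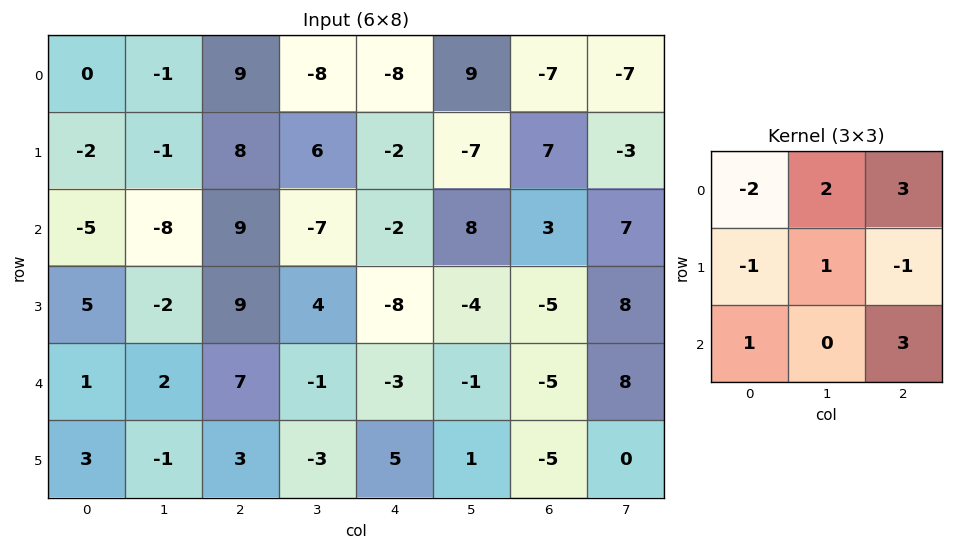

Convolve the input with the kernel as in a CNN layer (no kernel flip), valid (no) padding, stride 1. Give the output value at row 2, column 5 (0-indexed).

25

The receptive field on the input at this output position is [8 3 7 / -4 -5 8 / -1 -5 8]. Elementwise product with the kernel and sum: 8·-2 + 3·2 + 7·3 + -4·-1 + -5·1 + 8·-1 + -1·1 + 8·3.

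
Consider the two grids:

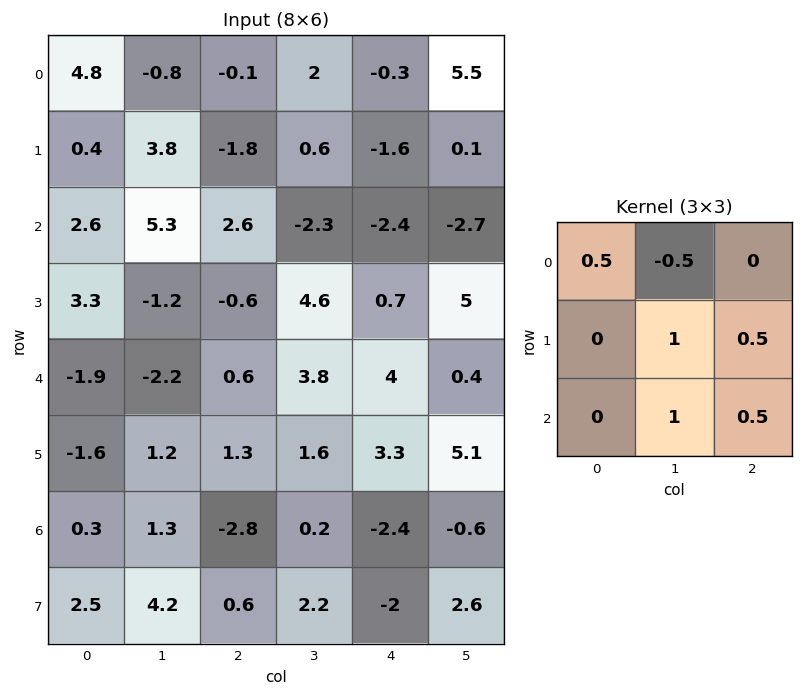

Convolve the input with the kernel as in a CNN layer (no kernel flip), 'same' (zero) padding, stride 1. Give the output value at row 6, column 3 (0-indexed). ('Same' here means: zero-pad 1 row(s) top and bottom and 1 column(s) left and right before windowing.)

0.05

The receptive field on the zero-padded input at this output position is [1.3 1.6 3.3 / -2.8 0.2 -2.4 / 0.6 2.2 -2]. Elementwise product with the kernel and sum: 1.3·0.5 + 1.6·-0.5 + 0.2·1 + -2.4·0.5 + 2.2·1 + -2·0.5.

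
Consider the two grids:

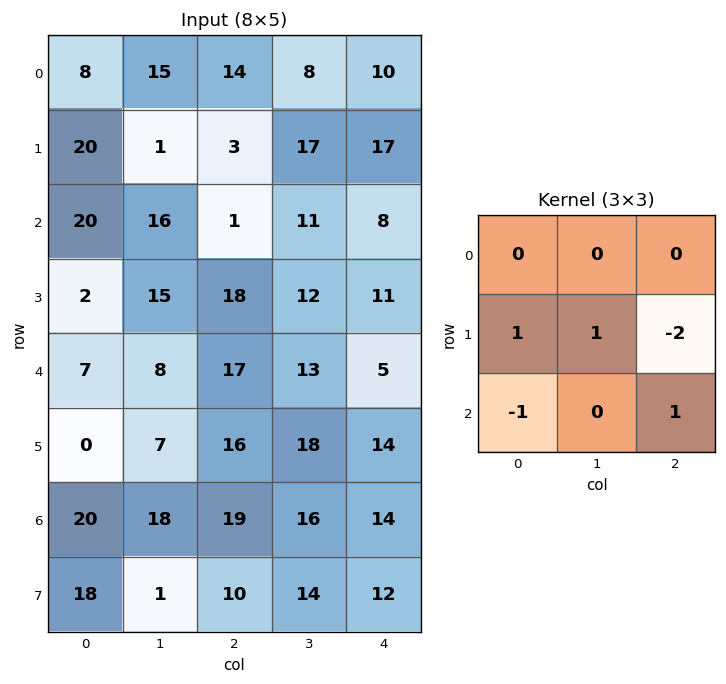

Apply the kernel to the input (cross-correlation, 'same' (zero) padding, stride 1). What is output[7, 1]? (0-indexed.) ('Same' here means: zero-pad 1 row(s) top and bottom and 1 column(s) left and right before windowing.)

-1

The receptive field on the zero-padded input at this output position is [20 18 19 / 18 1 10 / 0 0 0]. Elementwise product with the kernel and sum: 18·1 + 1·1 + 10·-2 + 0·-1 + 0·1.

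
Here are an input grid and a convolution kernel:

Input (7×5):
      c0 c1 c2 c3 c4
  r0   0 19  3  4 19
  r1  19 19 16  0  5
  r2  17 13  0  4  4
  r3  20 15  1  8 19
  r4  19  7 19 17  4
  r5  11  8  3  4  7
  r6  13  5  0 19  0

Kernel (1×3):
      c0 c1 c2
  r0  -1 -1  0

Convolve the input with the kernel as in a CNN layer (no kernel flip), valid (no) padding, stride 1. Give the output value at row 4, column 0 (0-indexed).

-26

The receptive field on the input at this output position is [19 7 19]. Elementwise product with the kernel and sum: 19·-1 + 7·-1.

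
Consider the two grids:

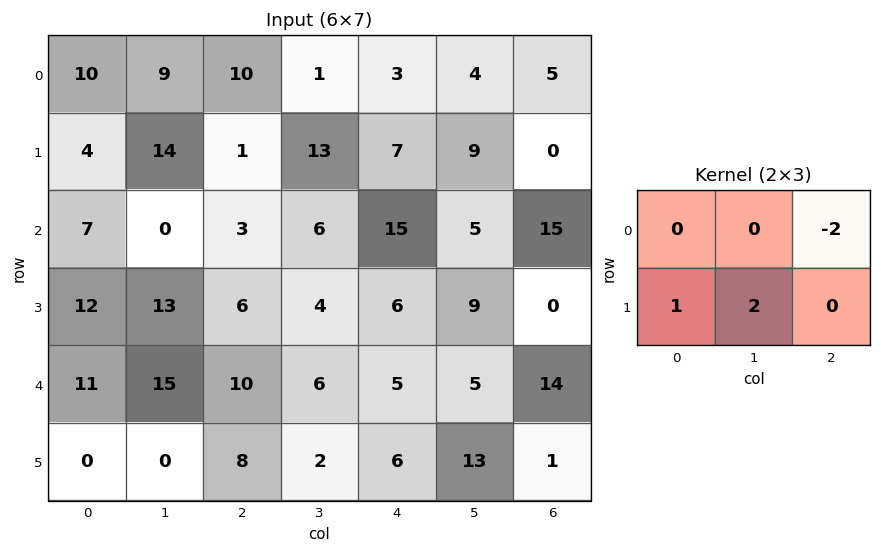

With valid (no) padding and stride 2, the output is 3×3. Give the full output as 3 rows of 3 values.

Output[0,0]: The receptive field on the input at this output position is [10 9 10 / 4 14 1]. Elementwise product with the kernel and sum: 10·-2 + 4·1 + 14·2.

12 21 15
32 -16 -6
-20 2 4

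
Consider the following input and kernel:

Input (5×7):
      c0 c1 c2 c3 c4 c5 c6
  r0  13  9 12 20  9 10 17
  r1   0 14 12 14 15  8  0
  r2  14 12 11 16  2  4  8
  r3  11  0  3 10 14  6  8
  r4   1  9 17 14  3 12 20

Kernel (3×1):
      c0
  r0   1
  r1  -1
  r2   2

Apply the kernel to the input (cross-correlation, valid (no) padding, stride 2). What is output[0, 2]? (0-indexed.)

-2

The receptive field on the input at this output position is [9 / 15 / 2]. Elementwise product with the kernel and sum: 9·1 + 15·-1 + 2·2.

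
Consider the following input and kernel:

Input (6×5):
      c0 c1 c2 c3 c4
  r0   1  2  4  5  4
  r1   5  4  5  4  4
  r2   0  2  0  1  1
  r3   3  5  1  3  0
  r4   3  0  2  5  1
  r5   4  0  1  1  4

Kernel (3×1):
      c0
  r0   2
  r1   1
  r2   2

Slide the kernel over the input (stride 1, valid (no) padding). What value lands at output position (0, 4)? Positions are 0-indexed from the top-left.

14

The receptive field on the input at this output position is [4 / 4 / 1]. Elementwise product with the kernel and sum: 4·2 + 4·1 + 1·2.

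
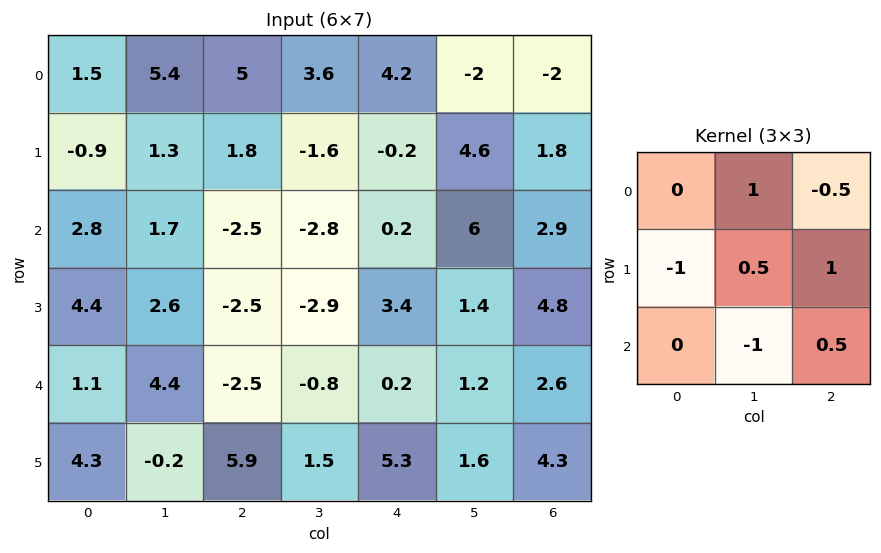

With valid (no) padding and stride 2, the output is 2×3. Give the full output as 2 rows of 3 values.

3.3 1.6 -1.25
-8.3 2.45 6.75

Output[0,0]: The receptive field on the input at this output position is [1.5 5.4 5 / -0.9 1.3 1.8 / 2.8 1.7 -2.5]. Elementwise product with the kernel and sum: 5.4·1 + 5·-0.5 + -0.9·-1 + 1.3·0.5 + 1.8·1 + 1.7·-1 + -2.5·0.5.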